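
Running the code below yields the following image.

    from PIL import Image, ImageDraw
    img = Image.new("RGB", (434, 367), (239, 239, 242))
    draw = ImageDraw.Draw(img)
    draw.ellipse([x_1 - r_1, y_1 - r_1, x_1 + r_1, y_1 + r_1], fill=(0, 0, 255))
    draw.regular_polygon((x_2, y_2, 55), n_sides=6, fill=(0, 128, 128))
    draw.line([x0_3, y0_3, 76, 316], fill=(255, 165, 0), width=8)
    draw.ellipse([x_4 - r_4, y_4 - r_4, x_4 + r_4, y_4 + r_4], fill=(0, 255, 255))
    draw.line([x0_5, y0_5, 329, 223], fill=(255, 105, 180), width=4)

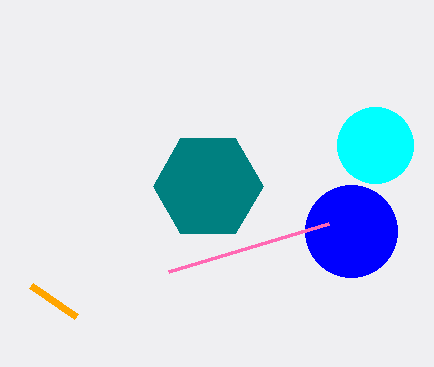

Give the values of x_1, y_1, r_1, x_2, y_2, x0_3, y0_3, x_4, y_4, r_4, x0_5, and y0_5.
x_1 = 351
y_1 = 231
r_1 = 46
x_2 = 208
y_2 = 186
x0_3 = 31
y0_3 = 285
x_4 = 375
y_4 = 145
r_4 = 38
x0_5 = 169
y0_5 = 271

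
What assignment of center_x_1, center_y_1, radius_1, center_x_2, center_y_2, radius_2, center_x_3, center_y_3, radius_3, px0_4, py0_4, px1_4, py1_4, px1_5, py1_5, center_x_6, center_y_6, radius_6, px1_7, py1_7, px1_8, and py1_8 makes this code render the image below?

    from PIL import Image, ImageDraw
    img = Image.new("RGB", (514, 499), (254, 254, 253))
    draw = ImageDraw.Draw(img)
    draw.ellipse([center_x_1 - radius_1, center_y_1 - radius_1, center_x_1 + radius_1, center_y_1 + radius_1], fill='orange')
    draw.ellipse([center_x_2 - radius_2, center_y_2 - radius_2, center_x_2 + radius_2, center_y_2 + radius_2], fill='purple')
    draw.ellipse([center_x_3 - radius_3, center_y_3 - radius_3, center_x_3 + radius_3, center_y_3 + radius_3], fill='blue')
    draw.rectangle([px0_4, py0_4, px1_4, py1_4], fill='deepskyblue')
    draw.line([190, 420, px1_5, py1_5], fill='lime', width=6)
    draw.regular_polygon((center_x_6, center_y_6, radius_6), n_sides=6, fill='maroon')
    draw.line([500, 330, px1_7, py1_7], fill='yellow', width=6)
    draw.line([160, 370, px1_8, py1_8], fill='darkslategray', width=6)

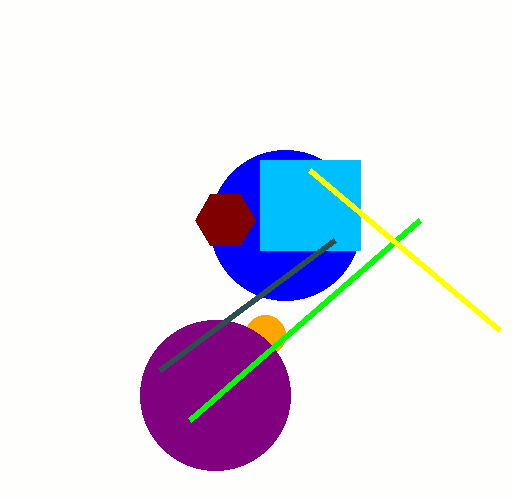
center_x_1 = 265
center_y_1 = 335
radius_1 = 20
center_x_2 = 215
center_y_2 = 395
radius_2 = 75
center_x_3 = 285
center_y_3 = 225
radius_3 = 75
px0_4 = 260
py0_4 = 160
px1_4 = 360
py1_4 = 250
px1_5 = 420
py1_5 = 220
center_x_6 = 225
center_y_6 = 220
radius_6 = 30
px1_7 = 310
py1_7 = 170
px1_8 = 335
py1_8 = 240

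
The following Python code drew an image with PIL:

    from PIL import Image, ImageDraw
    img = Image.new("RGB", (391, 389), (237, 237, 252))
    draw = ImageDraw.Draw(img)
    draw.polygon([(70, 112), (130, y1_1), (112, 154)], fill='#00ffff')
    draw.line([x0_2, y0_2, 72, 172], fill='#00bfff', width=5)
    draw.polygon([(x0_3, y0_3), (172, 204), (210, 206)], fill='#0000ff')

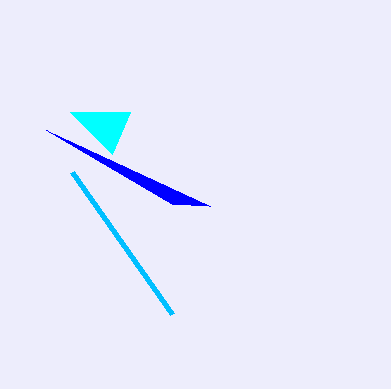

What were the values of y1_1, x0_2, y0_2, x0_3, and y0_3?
y1_1 = 112
x0_2 = 172
y0_2 = 314
x0_3 = 46
y0_3 = 130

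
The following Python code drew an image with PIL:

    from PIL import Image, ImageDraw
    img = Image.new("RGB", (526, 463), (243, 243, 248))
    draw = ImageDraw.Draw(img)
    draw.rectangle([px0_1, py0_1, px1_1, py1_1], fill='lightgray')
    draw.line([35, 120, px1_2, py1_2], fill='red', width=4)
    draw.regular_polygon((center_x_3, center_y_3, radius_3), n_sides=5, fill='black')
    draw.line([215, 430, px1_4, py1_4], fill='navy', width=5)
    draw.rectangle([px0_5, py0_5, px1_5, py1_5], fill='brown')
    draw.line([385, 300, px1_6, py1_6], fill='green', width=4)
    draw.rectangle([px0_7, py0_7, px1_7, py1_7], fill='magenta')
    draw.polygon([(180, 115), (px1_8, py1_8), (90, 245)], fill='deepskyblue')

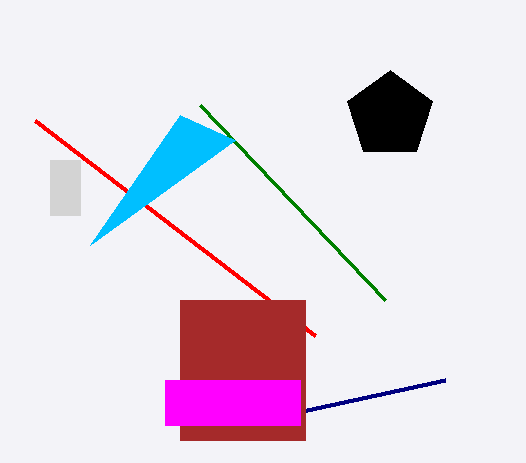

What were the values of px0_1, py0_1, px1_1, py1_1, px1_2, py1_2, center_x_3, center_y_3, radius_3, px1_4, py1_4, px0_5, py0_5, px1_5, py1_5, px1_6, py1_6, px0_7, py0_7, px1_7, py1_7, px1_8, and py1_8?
px0_1 = 50; py0_1 = 160; px1_1 = 80; py1_1 = 215; px1_2 = 315; py1_2 = 335; center_x_3 = 390; center_y_3 = 115; radius_3 = 45; px1_4 = 445; py1_4 = 380; px0_5 = 180; py0_5 = 300; px1_5 = 305; py1_5 = 440; px1_6 = 200; py1_6 = 105; px0_7 = 165; py0_7 = 380; px1_7 = 300; py1_7 = 425; px1_8 = 235; py1_8 = 140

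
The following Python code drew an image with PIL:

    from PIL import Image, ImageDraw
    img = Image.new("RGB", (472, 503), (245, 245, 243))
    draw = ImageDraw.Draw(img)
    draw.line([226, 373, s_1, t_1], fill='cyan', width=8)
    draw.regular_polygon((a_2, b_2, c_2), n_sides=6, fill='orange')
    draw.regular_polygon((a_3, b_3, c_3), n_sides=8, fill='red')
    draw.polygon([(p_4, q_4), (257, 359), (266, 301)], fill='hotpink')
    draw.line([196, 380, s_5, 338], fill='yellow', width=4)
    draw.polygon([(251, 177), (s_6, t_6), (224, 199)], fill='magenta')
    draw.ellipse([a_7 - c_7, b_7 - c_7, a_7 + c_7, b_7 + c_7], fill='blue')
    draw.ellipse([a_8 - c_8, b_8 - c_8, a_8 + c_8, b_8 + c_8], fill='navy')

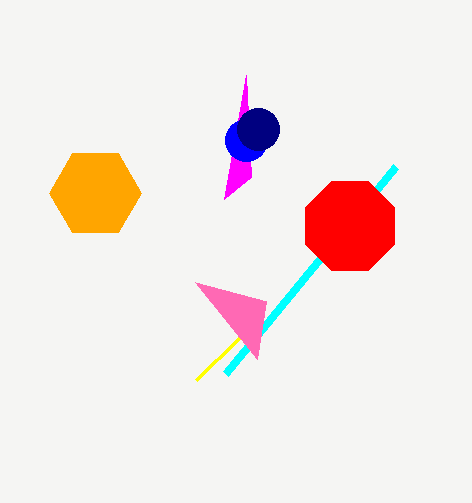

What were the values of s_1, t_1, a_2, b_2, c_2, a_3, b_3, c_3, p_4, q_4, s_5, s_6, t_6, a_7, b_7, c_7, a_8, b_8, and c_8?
s_1 = 396, t_1 = 166, a_2 = 95, b_2 = 193, c_2 = 46, a_3 = 350, b_3 = 226, c_3 = 48, p_4 = 195, q_4 = 282, s_5 = 239, s_6 = 246, t_6 = 75, a_7 = 246, b_7 = 140, c_7 = 21, a_8 = 258, b_8 = 129, c_8 = 21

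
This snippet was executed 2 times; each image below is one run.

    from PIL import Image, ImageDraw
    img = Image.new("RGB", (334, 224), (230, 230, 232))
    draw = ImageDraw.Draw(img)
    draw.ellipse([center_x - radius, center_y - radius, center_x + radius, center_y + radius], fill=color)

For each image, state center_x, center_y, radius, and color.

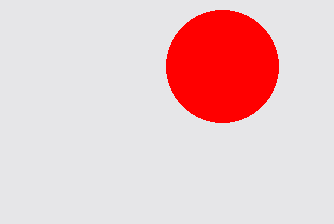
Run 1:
center_x = 222, center_y = 66, radius = 56, color = 'red'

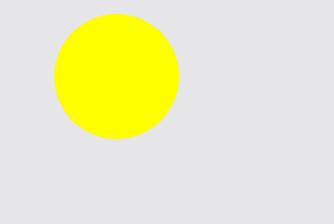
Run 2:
center_x = 116, center_y = 76, radius = 62, color = 'yellow'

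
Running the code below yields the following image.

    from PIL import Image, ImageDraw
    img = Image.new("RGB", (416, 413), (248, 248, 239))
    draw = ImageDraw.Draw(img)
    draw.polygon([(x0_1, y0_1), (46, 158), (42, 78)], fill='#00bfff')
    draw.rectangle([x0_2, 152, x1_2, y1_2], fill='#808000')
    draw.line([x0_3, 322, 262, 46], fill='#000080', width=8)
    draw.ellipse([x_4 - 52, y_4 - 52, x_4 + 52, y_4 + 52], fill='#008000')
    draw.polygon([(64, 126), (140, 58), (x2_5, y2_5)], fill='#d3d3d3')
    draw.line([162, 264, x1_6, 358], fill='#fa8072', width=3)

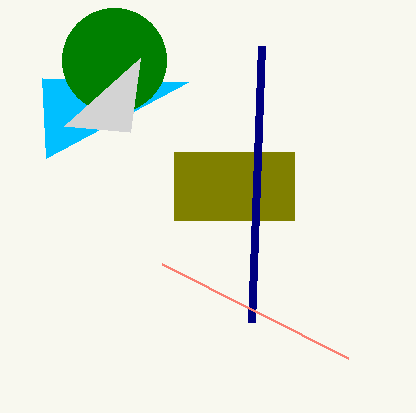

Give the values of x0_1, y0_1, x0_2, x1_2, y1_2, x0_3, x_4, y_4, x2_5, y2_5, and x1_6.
x0_1 = 188; y0_1 = 82; x0_2 = 174; x1_2 = 294; y1_2 = 220; x0_3 = 252; x_4 = 114; y_4 = 60; x2_5 = 130; y2_5 = 132; x1_6 = 348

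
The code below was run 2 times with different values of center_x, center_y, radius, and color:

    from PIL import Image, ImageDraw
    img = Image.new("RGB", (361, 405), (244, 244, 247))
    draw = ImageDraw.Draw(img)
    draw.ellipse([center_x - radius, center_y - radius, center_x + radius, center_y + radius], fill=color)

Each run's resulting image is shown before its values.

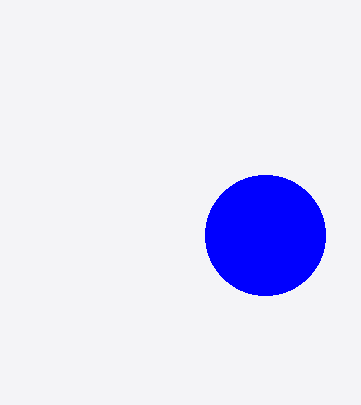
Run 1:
center_x = 265; center_y = 235; radius = 60; color = 'blue'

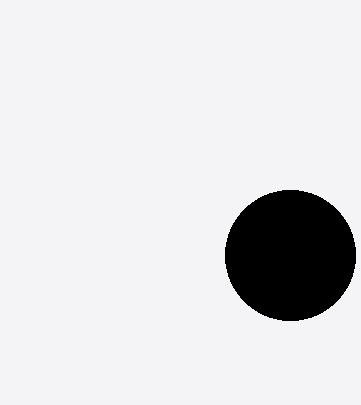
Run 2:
center_x = 290
center_y = 255
radius = 65
color = 'black'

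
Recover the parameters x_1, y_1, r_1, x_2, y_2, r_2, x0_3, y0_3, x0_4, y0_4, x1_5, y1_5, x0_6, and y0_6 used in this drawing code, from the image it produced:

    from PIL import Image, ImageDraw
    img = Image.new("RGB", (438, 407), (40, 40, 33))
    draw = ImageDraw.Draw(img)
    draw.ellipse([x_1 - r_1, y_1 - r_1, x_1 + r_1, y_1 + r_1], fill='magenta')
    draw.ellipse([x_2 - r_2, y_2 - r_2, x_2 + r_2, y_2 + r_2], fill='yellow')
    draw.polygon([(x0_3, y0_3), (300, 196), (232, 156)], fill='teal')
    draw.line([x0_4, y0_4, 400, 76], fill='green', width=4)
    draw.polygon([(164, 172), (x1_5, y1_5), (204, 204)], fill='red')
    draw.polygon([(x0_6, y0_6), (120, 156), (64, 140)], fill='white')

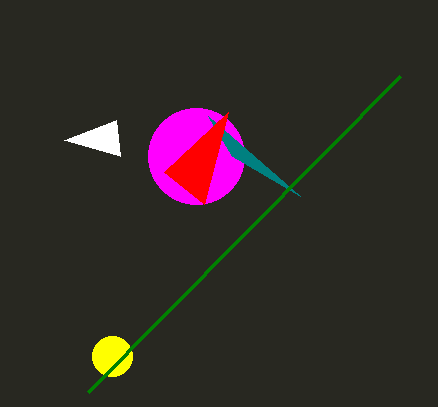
x_1 = 196
y_1 = 156
r_1 = 48
x_2 = 112
y_2 = 356
r_2 = 20
x0_3 = 208
y0_3 = 116
x0_4 = 88
y0_4 = 392
x1_5 = 228
y1_5 = 112
x0_6 = 116
y0_6 = 120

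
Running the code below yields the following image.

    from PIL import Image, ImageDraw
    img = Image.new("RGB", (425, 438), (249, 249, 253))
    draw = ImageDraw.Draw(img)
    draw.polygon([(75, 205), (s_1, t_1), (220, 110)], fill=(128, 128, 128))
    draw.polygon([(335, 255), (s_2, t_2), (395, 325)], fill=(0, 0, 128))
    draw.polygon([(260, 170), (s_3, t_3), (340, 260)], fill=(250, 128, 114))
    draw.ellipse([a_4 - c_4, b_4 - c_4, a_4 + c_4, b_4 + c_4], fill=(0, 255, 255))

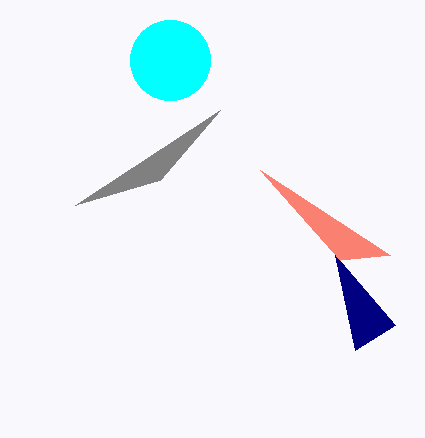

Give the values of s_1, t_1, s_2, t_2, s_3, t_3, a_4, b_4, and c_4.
s_1 = 160; t_1 = 180; s_2 = 355; t_2 = 350; s_3 = 390; t_3 = 255; a_4 = 170; b_4 = 60; c_4 = 40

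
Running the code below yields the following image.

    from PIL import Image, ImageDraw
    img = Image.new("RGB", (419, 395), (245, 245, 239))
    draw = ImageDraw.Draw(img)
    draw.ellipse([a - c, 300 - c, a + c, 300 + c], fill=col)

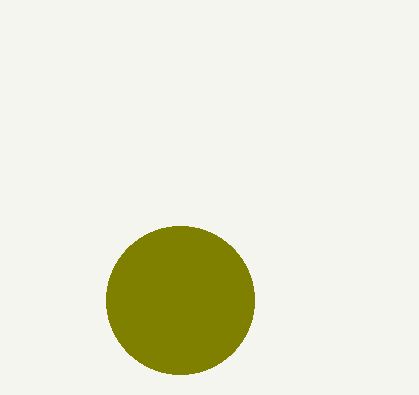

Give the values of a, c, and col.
a = 180
c = 74
col = 'olive'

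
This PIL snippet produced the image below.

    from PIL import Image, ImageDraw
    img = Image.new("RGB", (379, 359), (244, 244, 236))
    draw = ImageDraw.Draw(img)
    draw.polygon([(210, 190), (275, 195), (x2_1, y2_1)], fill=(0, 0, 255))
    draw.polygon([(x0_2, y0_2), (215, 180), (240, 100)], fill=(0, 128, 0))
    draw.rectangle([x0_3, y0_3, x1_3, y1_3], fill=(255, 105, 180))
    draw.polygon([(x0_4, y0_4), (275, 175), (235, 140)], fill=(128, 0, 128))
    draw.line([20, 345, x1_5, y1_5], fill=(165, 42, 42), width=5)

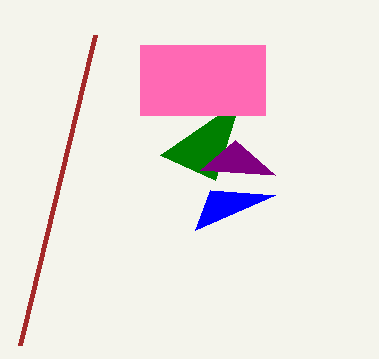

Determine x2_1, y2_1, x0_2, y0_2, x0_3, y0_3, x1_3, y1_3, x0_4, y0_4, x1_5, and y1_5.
x2_1 = 195
y2_1 = 230
x0_2 = 160
y0_2 = 155
x0_3 = 140
y0_3 = 45
x1_3 = 265
y1_3 = 115
x0_4 = 200
y0_4 = 170
x1_5 = 95
y1_5 = 35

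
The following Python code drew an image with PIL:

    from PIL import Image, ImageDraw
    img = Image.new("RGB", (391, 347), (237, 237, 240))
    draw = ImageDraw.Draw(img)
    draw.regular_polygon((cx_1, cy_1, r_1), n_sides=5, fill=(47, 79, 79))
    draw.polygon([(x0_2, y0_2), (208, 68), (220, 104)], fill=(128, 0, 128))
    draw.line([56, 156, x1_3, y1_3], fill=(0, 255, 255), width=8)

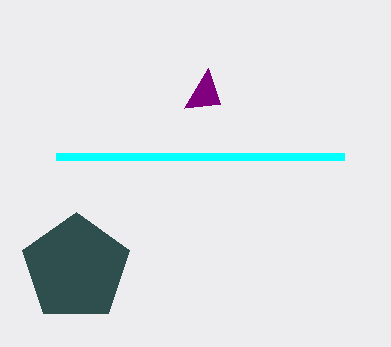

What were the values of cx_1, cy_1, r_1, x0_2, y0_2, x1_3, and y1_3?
cx_1 = 76
cy_1 = 268
r_1 = 56
x0_2 = 184
y0_2 = 108
x1_3 = 344
y1_3 = 156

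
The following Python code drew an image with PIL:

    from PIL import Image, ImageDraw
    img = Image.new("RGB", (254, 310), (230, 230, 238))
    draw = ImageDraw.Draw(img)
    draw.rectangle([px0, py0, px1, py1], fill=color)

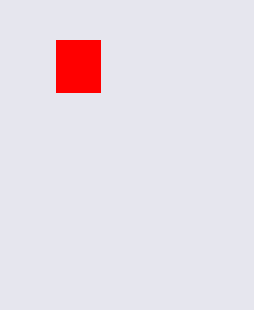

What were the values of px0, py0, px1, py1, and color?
px0 = 56; py0 = 40; px1 = 100; py1 = 92; color = 'red'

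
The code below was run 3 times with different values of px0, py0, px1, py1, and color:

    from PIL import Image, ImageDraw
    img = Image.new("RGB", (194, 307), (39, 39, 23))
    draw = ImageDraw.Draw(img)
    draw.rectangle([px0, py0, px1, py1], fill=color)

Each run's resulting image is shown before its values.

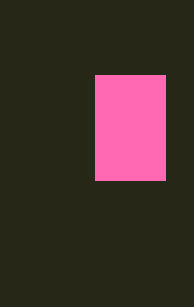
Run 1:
px0 = 95; py0 = 75; px1 = 165; py1 = 180; color = 'hotpink'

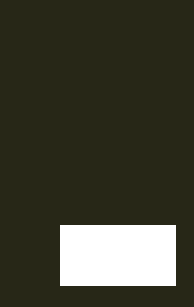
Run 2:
px0 = 60; py0 = 225; px1 = 175; py1 = 285; color = 'white'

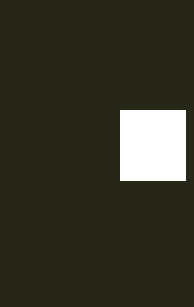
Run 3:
px0 = 120, py0 = 110, px1 = 185, py1 = 180, color = 'white'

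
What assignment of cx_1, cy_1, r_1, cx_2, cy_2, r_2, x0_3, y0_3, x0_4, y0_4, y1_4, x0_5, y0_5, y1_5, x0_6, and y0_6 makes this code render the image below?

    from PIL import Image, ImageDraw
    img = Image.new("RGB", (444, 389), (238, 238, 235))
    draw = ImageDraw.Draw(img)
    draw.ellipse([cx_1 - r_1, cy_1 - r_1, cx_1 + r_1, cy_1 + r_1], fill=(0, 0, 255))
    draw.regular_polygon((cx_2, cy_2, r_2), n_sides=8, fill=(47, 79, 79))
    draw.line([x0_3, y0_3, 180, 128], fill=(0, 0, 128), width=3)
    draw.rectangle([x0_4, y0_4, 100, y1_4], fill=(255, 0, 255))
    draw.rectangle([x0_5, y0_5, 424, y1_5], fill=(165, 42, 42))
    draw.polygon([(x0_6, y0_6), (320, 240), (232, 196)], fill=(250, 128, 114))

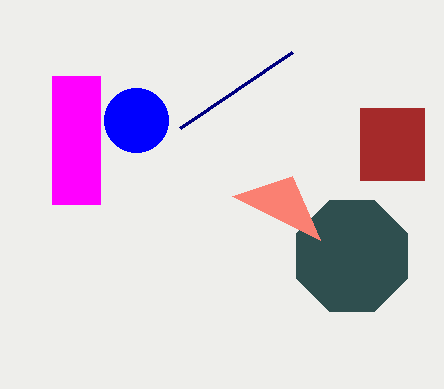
cx_1 = 136; cy_1 = 120; r_1 = 32; cx_2 = 352; cy_2 = 256; r_2 = 60; x0_3 = 292; y0_3 = 52; x0_4 = 52; y0_4 = 76; y1_4 = 204; x0_5 = 360; y0_5 = 108; y1_5 = 180; x0_6 = 292; y0_6 = 176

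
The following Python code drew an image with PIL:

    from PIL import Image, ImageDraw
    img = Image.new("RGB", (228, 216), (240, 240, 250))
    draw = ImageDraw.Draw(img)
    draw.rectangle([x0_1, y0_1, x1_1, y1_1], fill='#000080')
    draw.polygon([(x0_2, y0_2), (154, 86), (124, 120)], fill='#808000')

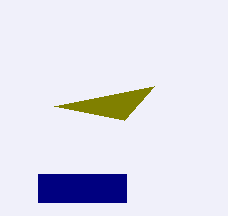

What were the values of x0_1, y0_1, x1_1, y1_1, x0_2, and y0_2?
x0_1 = 38, y0_1 = 174, x1_1 = 126, y1_1 = 202, x0_2 = 54, y0_2 = 106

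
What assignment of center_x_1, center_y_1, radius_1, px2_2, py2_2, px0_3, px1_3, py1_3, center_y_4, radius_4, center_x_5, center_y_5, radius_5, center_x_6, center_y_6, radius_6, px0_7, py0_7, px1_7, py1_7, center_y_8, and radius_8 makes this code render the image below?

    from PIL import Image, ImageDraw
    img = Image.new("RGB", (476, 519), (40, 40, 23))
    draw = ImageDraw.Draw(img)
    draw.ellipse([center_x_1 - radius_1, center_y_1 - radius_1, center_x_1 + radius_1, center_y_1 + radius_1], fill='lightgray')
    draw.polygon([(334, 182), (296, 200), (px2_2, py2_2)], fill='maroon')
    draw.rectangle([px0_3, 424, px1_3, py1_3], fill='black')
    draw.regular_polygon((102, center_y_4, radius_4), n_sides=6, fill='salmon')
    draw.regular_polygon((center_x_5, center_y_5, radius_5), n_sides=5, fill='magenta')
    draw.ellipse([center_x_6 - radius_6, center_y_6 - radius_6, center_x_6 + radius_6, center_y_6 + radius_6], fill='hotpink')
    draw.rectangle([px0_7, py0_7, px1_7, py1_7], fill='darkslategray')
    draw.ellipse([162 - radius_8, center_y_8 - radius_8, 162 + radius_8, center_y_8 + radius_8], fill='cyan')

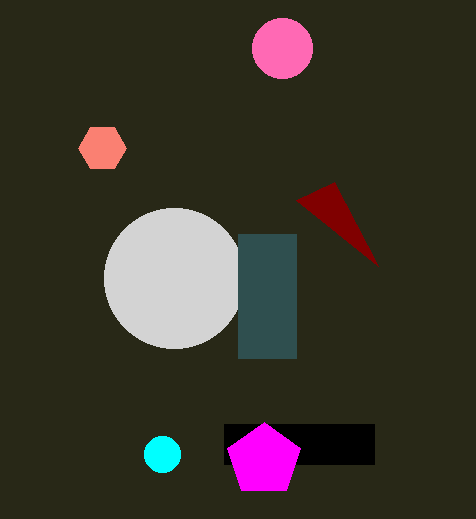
center_x_1 = 174
center_y_1 = 278
radius_1 = 70
px2_2 = 378
py2_2 = 266
px0_3 = 224
px1_3 = 374
py1_3 = 464
center_y_4 = 148
radius_4 = 24
center_x_5 = 264
center_y_5 = 460
radius_5 = 38
center_x_6 = 282
center_y_6 = 48
radius_6 = 30
px0_7 = 238
py0_7 = 234
px1_7 = 296
py1_7 = 358
center_y_8 = 454
radius_8 = 18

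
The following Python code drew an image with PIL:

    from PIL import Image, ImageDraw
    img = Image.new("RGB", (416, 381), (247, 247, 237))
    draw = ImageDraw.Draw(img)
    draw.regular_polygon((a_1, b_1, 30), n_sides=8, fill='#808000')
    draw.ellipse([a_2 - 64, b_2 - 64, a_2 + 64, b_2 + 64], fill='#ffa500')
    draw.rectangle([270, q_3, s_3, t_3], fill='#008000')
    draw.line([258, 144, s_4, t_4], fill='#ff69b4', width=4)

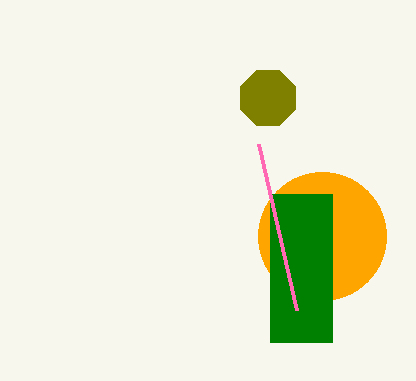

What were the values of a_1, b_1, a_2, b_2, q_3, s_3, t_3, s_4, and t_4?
a_1 = 268; b_1 = 98; a_2 = 322; b_2 = 236; q_3 = 194; s_3 = 332; t_3 = 342; s_4 = 296; t_4 = 310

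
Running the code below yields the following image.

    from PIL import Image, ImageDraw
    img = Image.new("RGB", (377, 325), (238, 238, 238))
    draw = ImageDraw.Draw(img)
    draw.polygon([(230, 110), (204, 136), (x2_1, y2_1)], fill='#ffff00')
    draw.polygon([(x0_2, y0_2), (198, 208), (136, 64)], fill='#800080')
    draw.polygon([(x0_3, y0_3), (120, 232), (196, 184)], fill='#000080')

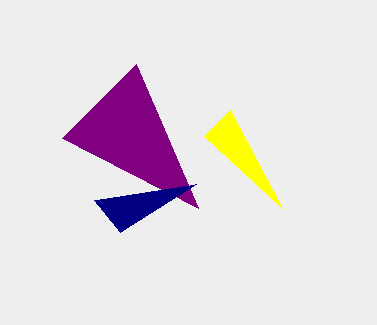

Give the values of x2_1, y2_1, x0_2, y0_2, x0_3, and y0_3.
x2_1 = 282; y2_1 = 208; x0_2 = 62; y0_2 = 138; x0_3 = 94; y0_3 = 200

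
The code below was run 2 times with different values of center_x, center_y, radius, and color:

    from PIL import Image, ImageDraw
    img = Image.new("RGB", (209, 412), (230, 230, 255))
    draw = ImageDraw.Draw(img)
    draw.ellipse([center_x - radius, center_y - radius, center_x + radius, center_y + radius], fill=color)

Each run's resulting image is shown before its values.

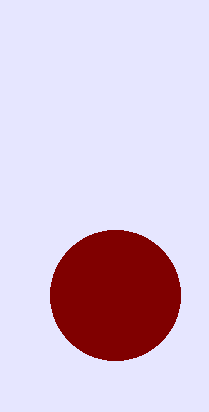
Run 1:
center_x = 115
center_y = 295
radius = 65
color = 'maroon'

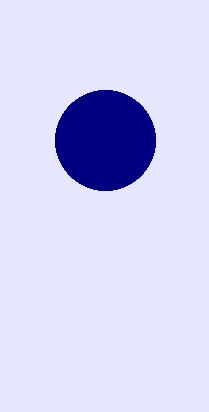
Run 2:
center_x = 105, center_y = 140, radius = 50, color = 'navy'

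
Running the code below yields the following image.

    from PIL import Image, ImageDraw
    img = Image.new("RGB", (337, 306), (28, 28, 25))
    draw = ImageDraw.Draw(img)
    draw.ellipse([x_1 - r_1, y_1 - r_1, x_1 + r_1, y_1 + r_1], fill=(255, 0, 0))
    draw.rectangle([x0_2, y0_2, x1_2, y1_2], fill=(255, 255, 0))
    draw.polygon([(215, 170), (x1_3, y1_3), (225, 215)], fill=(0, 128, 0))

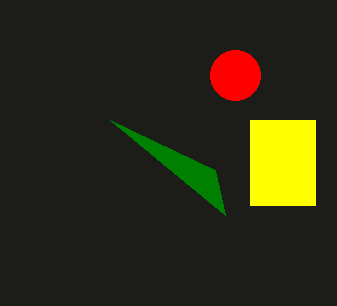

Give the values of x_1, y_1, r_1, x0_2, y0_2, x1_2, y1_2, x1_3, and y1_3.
x_1 = 235
y_1 = 75
r_1 = 25
x0_2 = 250
y0_2 = 120
x1_2 = 315
y1_2 = 205
x1_3 = 110
y1_3 = 120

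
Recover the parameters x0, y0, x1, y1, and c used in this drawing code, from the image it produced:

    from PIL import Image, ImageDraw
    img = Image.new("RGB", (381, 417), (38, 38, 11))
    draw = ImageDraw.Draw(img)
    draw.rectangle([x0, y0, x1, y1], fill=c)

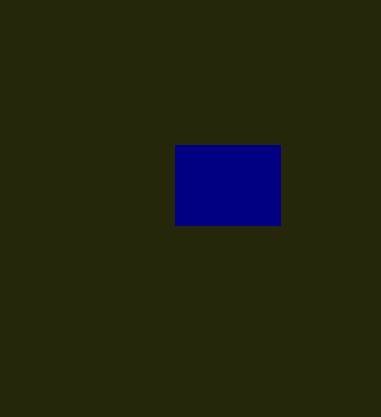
x0 = 175
y0 = 145
x1 = 280
y1 = 225
c = 'navy'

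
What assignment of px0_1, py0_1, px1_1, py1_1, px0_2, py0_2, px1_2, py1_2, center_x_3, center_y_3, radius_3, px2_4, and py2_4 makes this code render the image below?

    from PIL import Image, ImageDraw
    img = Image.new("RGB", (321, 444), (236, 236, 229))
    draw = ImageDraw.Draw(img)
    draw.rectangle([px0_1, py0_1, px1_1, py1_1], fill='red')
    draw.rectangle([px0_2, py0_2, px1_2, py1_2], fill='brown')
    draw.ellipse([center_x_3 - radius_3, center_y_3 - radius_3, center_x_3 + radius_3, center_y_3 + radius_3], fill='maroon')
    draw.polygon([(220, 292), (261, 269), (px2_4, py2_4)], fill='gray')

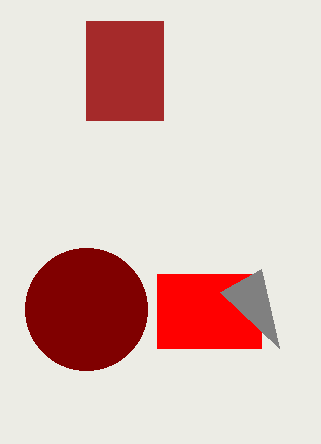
px0_1 = 157; py0_1 = 274; px1_1 = 261; py1_1 = 348; px0_2 = 86; py0_2 = 21; px1_2 = 163; py1_2 = 120; center_x_3 = 86; center_y_3 = 309; radius_3 = 61; px2_4 = 279; py2_4 = 348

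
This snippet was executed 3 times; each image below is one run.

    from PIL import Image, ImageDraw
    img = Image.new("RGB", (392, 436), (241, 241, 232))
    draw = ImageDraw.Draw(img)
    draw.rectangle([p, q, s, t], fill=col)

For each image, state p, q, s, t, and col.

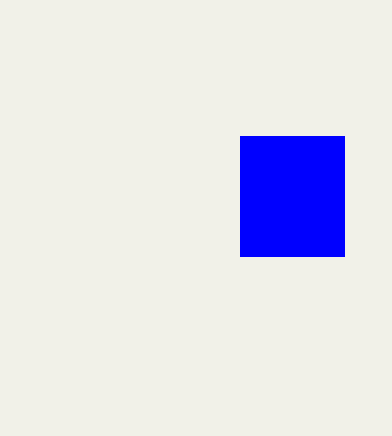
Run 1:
p = 240; q = 136; s = 344; t = 256; col = 'blue'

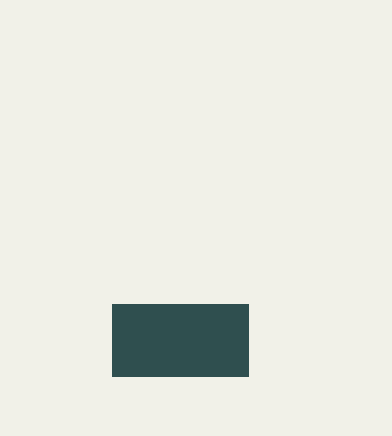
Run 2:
p = 112; q = 304; s = 248; t = 376; col = 'darkslategray'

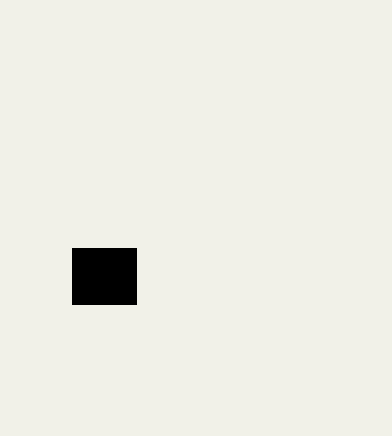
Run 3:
p = 72
q = 248
s = 136
t = 304
col = 'black'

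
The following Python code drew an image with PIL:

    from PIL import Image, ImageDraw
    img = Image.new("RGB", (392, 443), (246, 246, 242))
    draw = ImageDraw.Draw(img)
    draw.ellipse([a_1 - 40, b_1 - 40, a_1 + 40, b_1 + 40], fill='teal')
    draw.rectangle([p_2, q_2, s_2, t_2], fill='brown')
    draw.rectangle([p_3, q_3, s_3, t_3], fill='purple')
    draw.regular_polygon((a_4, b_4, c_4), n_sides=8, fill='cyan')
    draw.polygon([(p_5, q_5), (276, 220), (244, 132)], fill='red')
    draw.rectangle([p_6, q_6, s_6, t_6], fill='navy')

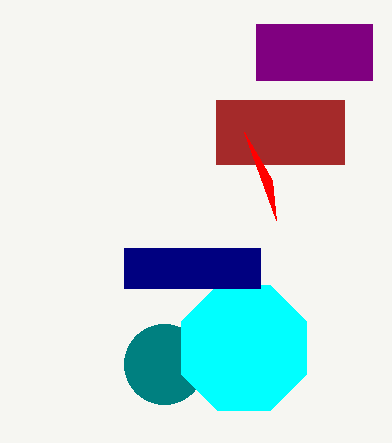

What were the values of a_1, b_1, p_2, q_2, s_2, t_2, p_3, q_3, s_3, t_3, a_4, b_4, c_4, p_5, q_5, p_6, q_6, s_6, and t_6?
a_1 = 164; b_1 = 364; p_2 = 216; q_2 = 100; s_2 = 344; t_2 = 164; p_3 = 256; q_3 = 24; s_3 = 372; t_3 = 80; a_4 = 244; b_4 = 348; c_4 = 68; p_5 = 272; q_5 = 180; p_6 = 124; q_6 = 248; s_6 = 260; t_6 = 288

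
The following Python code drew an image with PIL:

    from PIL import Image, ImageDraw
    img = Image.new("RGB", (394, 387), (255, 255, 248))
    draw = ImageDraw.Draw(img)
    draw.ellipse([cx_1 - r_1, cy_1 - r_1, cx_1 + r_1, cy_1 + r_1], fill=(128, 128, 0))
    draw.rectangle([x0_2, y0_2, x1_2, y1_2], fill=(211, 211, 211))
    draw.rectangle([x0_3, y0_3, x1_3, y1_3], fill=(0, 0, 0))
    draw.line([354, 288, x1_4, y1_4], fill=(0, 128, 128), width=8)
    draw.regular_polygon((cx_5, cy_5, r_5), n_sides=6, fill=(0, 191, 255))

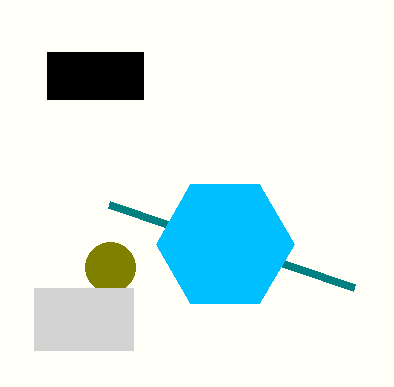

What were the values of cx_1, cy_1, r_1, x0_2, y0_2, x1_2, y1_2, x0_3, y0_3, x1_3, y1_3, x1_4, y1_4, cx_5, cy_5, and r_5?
cx_1 = 110; cy_1 = 267; r_1 = 25; x0_2 = 34; y0_2 = 288; x1_2 = 133; y1_2 = 350; x0_3 = 47; y0_3 = 52; x1_3 = 143; y1_3 = 99; x1_4 = 109; y1_4 = 205; cx_5 = 225; cy_5 = 244; r_5 = 69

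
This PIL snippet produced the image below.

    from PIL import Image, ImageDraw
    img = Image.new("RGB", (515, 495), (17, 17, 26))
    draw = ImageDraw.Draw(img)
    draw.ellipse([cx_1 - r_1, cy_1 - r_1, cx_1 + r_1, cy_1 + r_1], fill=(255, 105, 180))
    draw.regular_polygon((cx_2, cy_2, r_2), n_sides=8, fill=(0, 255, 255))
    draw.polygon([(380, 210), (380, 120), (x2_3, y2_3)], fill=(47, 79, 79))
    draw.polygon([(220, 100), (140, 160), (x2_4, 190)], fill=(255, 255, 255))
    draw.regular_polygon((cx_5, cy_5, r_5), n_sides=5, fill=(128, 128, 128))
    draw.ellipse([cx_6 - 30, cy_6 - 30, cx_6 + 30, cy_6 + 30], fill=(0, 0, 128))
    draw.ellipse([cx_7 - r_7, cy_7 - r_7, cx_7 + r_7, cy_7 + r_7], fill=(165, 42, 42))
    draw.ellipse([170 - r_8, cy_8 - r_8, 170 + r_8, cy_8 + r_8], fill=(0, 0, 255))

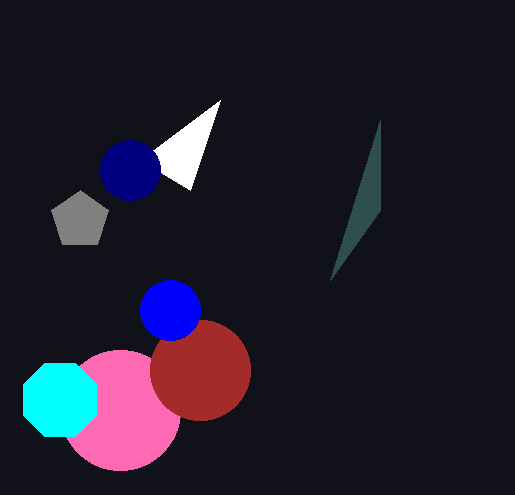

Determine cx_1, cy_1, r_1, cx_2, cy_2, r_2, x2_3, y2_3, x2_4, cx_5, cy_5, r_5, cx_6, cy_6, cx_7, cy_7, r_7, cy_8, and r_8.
cx_1 = 120
cy_1 = 410
r_1 = 60
cx_2 = 60
cy_2 = 400
r_2 = 40
x2_3 = 330
y2_3 = 280
x2_4 = 190
cx_5 = 80
cy_5 = 220
r_5 = 30
cx_6 = 130
cy_6 = 170
cx_7 = 200
cy_7 = 370
r_7 = 50
cy_8 = 310
r_8 = 30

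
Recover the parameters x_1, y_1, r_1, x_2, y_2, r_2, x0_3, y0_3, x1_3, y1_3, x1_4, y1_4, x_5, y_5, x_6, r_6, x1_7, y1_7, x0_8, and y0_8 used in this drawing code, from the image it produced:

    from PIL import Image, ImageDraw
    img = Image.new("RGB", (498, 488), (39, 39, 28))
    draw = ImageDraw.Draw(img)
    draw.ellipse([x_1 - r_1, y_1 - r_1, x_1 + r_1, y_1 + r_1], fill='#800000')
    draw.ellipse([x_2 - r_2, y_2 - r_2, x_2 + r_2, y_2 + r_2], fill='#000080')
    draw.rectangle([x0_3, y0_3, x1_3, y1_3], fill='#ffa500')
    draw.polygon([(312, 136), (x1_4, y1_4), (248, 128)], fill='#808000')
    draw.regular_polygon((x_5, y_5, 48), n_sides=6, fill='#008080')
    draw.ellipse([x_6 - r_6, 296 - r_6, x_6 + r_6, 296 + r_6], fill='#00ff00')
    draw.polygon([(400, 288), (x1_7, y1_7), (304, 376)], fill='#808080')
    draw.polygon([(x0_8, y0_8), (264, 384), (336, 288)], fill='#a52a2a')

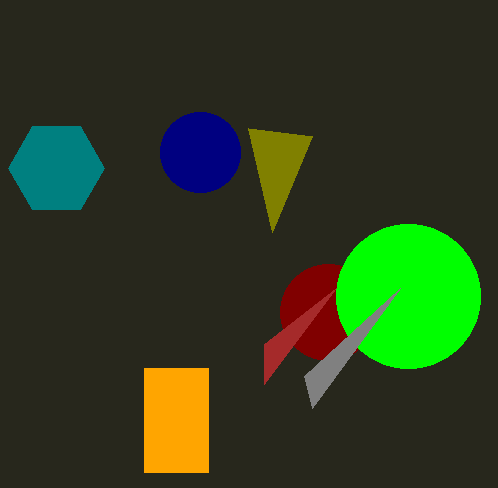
x_1 = 328, y_1 = 312, r_1 = 48, x_2 = 200, y_2 = 152, r_2 = 40, x0_3 = 144, y0_3 = 368, x1_3 = 208, y1_3 = 472, x1_4 = 272, y1_4 = 232, x_5 = 56, y_5 = 168, x_6 = 408, r_6 = 72, x1_7 = 312, y1_7 = 408, x0_8 = 264, y0_8 = 344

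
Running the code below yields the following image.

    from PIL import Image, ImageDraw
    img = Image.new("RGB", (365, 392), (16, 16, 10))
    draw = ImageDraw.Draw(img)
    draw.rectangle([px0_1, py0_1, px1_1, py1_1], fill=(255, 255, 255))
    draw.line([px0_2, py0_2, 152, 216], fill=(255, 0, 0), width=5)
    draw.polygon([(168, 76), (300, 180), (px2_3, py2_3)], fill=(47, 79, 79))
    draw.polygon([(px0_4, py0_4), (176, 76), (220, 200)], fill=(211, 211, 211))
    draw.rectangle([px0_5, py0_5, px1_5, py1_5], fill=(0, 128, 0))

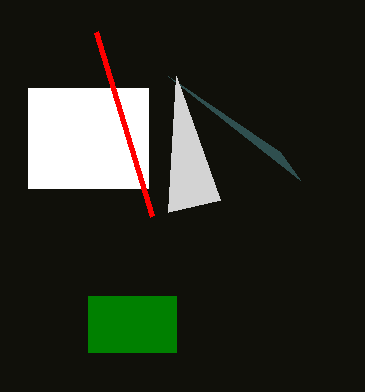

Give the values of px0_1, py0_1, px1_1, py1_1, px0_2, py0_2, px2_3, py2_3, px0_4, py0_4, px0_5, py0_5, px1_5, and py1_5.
px0_1 = 28; py0_1 = 88; px1_1 = 148; py1_1 = 188; px0_2 = 96; py0_2 = 32; px2_3 = 280; py2_3 = 152; px0_4 = 168; py0_4 = 212; px0_5 = 88; py0_5 = 296; px1_5 = 176; py1_5 = 352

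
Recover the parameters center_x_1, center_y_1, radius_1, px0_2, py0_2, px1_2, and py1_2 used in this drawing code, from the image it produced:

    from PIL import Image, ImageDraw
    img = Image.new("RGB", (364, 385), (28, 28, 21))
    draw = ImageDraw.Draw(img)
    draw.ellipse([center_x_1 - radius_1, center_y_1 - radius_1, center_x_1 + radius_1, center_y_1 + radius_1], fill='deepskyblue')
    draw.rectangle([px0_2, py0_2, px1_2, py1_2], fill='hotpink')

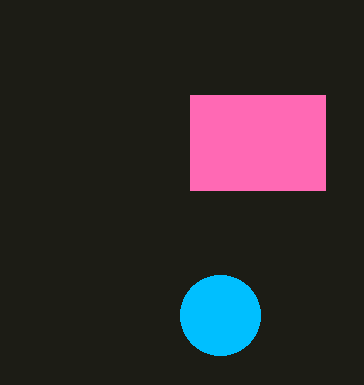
center_x_1 = 220, center_y_1 = 315, radius_1 = 40, px0_2 = 190, py0_2 = 95, px1_2 = 325, py1_2 = 190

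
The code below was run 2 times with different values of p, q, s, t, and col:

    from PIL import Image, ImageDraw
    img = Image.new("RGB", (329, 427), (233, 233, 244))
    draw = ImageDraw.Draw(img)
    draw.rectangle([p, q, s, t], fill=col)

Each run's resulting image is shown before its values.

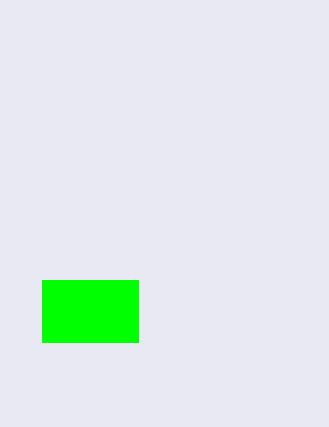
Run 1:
p = 42; q = 280; s = 138; t = 342; col = 'lime'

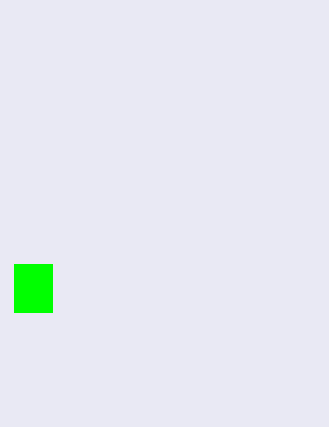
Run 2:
p = 14; q = 264; s = 52; t = 312; col = 'lime'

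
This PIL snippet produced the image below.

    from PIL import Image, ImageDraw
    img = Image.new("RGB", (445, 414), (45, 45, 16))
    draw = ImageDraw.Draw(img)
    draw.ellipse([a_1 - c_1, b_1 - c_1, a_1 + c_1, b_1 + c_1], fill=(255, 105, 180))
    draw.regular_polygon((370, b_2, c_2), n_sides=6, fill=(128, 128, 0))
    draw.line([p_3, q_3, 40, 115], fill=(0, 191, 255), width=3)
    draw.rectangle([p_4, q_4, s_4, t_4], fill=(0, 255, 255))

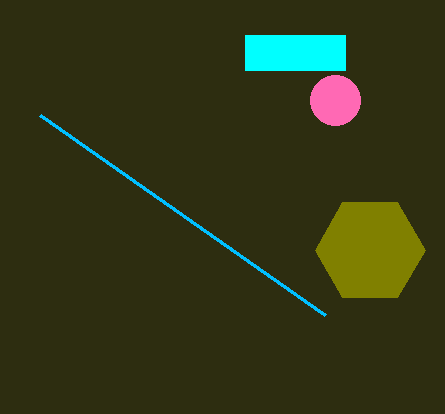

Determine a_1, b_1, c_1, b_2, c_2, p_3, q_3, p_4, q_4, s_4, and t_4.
a_1 = 335, b_1 = 100, c_1 = 25, b_2 = 250, c_2 = 55, p_3 = 325, q_3 = 315, p_4 = 245, q_4 = 35, s_4 = 345, t_4 = 70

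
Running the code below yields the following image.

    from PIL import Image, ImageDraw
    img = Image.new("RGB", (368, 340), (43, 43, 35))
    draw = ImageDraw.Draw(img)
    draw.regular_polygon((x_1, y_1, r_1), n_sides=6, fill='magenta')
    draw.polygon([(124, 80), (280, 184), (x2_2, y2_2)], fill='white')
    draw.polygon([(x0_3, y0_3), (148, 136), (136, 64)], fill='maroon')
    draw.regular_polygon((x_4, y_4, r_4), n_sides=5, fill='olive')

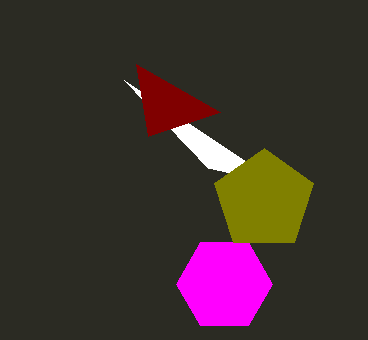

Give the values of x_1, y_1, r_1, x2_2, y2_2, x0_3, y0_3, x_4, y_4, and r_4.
x_1 = 224; y_1 = 284; r_1 = 48; x2_2 = 208; y2_2 = 168; x0_3 = 220; y0_3 = 112; x_4 = 264; y_4 = 200; r_4 = 52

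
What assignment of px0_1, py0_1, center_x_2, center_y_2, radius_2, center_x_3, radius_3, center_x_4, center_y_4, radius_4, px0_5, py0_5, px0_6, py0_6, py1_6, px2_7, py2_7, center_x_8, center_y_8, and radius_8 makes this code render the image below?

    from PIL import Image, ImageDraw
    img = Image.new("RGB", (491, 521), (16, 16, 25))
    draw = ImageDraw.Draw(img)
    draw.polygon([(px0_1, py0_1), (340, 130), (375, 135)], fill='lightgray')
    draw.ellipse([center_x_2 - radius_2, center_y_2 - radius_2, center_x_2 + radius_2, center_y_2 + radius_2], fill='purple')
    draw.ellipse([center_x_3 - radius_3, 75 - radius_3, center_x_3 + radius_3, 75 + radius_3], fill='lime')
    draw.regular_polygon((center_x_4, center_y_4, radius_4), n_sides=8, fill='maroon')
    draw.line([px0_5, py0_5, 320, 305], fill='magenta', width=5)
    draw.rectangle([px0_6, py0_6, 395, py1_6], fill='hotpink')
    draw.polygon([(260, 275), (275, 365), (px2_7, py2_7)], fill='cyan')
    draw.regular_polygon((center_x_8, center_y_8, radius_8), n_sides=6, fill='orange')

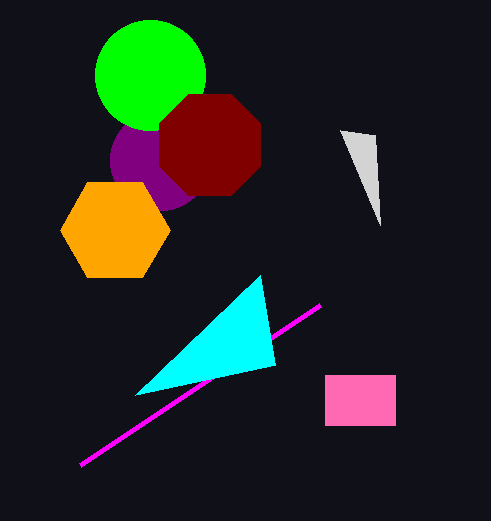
px0_1 = 380, py0_1 = 225, center_x_2 = 160, center_y_2 = 160, radius_2 = 50, center_x_3 = 150, radius_3 = 55, center_x_4 = 210, center_y_4 = 145, radius_4 = 55, px0_5 = 80, py0_5 = 465, px0_6 = 325, py0_6 = 375, py1_6 = 425, px2_7 = 135, py2_7 = 395, center_x_8 = 115, center_y_8 = 230, radius_8 = 55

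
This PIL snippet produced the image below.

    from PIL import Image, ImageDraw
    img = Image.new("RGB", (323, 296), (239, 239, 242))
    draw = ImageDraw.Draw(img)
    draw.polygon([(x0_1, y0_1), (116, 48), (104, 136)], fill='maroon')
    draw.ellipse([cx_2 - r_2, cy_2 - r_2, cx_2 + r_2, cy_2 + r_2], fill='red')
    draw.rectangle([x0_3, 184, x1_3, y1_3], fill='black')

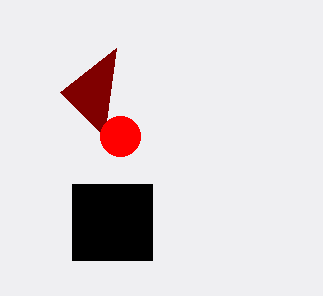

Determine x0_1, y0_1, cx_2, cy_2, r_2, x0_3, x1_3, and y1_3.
x0_1 = 60
y0_1 = 92
cx_2 = 120
cy_2 = 136
r_2 = 20
x0_3 = 72
x1_3 = 152
y1_3 = 260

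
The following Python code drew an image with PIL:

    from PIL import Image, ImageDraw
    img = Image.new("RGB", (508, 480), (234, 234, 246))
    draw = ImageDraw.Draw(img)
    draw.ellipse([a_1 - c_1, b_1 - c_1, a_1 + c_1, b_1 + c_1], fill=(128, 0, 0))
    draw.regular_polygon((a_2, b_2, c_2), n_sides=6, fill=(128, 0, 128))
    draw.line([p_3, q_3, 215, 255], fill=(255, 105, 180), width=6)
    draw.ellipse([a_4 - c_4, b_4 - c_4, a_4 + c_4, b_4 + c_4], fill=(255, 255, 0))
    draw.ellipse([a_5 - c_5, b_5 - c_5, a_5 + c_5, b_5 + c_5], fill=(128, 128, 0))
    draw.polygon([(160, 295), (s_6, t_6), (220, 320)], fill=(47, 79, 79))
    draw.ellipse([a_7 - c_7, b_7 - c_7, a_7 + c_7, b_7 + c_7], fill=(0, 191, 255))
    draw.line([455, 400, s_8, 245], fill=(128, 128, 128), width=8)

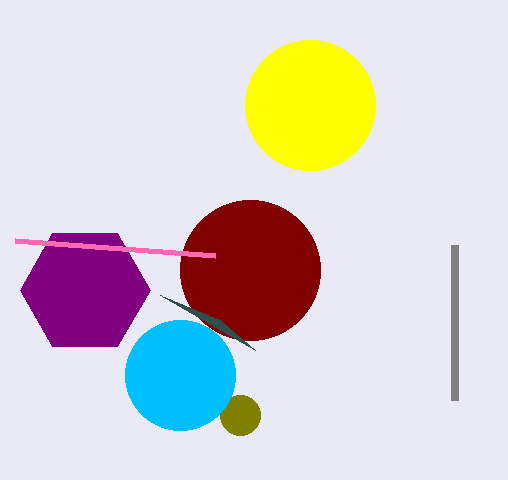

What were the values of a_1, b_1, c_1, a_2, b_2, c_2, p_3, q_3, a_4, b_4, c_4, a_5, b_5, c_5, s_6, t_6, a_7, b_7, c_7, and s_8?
a_1 = 250; b_1 = 270; c_1 = 70; a_2 = 85; b_2 = 290; c_2 = 65; p_3 = 15; q_3 = 240; a_4 = 310; b_4 = 105; c_4 = 65; a_5 = 240; b_5 = 415; c_5 = 20; s_6 = 255; t_6 = 350; a_7 = 180; b_7 = 375; c_7 = 55; s_8 = 455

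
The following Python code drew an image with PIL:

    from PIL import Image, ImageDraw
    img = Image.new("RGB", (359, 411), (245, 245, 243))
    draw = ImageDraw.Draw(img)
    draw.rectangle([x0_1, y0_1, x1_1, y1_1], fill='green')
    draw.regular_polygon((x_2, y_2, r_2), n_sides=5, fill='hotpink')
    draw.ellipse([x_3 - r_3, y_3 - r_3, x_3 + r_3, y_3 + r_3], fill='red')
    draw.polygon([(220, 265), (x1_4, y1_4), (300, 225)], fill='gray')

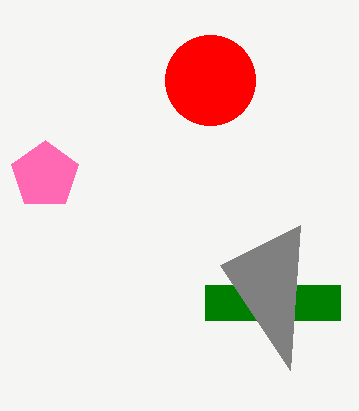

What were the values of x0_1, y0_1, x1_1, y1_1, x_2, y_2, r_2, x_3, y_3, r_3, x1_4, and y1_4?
x0_1 = 205; y0_1 = 285; x1_1 = 340; y1_1 = 320; x_2 = 45; y_2 = 175; r_2 = 35; x_3 = 210; y_3 = 80; r_3 = 45; x1_4 = 290; y1_4 = 370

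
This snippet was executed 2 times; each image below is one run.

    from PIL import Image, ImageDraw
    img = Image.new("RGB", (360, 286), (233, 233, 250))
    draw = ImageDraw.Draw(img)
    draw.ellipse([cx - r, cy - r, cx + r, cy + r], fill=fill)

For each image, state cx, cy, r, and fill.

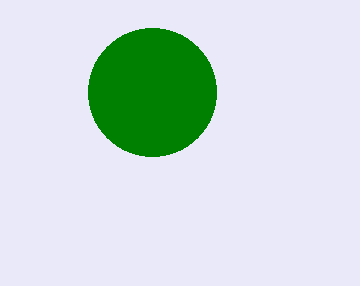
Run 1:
cx = 152, cy = 92, r = 64, fill = 'green'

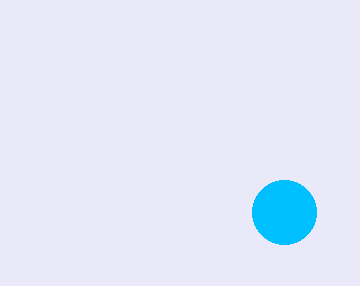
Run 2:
cx = 284; cy = 212; r = 32; fill = 'deepskyblue'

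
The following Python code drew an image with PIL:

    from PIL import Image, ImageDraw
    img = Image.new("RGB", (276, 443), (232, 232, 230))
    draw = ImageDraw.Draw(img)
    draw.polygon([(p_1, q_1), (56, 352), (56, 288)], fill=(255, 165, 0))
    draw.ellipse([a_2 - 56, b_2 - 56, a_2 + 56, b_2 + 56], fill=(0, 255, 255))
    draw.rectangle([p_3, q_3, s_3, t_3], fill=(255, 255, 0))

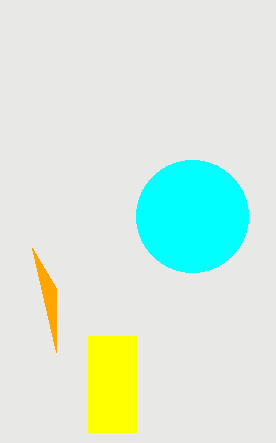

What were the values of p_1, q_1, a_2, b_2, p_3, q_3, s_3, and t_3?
p_1 = 32
q_1 = 248
a_2 = 192
b_2 = 216
p_3 = 88
q_3 = 336
s_3 = 136
t_3 = 432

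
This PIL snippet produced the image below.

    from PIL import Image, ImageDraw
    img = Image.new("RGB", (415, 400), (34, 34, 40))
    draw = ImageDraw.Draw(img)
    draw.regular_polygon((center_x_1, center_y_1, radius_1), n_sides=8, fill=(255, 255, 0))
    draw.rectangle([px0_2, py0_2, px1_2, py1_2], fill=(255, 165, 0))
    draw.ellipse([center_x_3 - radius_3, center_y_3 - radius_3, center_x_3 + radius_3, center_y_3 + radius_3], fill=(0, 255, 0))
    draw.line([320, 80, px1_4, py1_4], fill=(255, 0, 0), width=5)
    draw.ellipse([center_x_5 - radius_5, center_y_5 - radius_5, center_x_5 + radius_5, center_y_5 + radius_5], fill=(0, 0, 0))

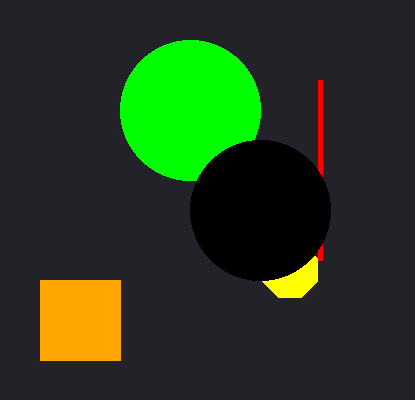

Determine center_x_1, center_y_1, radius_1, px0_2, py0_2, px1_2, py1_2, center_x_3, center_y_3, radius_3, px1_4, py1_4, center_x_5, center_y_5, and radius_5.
center_x_1 = 290, center_y_1 = 270, radius_1 = 30, px0_2 = 40, py0_2 = 280, px1_2 = 120, py1_2 = 360, center_x_3 = 190, center_y_3 = 110, radius_3 = 70, px1_4 = 320, py1_4 = 260, center_x_5 = 260, center_y_5 = 210, radius_5 = 70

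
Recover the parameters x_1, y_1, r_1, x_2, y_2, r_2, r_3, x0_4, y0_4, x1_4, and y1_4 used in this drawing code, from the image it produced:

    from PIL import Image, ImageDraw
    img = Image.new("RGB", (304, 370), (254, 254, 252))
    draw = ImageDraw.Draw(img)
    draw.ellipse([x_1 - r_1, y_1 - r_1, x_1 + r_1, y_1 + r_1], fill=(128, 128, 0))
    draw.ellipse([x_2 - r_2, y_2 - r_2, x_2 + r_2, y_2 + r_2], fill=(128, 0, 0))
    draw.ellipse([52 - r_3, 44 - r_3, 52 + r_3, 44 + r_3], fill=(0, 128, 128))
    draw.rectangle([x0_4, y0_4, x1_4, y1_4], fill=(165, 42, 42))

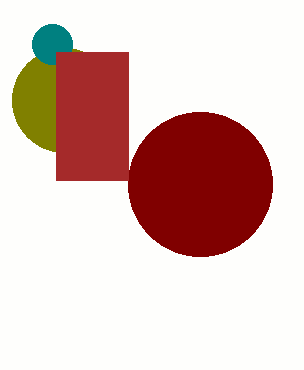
x_1 = 64; y_1 = 100; r_1 = 52; x_2 = 200; y_2 = 184; r_2 = 72; r_3 = 20; x0_4 = 56; y0_4 = 52; x1_4 = 128; y1_4 = 180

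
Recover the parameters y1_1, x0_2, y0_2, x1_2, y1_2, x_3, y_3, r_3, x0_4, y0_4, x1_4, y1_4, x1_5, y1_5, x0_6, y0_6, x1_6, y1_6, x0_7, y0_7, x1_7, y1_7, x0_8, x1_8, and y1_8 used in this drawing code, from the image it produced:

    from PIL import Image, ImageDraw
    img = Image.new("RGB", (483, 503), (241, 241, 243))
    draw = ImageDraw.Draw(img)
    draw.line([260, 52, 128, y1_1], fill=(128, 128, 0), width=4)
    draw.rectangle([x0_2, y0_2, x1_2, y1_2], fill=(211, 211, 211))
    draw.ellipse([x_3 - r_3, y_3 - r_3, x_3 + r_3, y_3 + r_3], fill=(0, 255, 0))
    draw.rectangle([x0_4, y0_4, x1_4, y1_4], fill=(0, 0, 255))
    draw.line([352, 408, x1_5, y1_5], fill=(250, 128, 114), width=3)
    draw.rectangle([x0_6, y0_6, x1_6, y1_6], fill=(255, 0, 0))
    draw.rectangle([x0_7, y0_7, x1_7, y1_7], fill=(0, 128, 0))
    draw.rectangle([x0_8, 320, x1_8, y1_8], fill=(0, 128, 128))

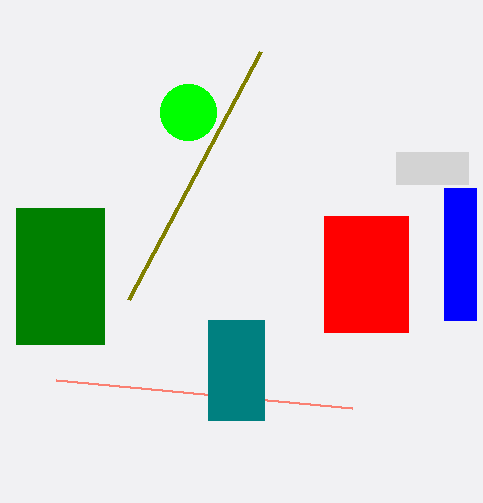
y1_1 = 300; x0_2 = 396; y0_2 = 152; x1_2 = 468; y1_2 = 184; x_3 = 188; y_3 = 112; r_3 = 28; x0_4 = 444; y0_4 = 188; x1_4 = 476; y1_4 = 320; x1_5 = 56; y1_5 = 380; x0_6 = 324; y0_6 = 216; x1_6 = 408; y1_6 = 332; x0_7 = 16; y0_7 = 208; x1_7 = 104; y1_7 = 344; x0_8 = 208; x1_8 = 264; y1_8 = 420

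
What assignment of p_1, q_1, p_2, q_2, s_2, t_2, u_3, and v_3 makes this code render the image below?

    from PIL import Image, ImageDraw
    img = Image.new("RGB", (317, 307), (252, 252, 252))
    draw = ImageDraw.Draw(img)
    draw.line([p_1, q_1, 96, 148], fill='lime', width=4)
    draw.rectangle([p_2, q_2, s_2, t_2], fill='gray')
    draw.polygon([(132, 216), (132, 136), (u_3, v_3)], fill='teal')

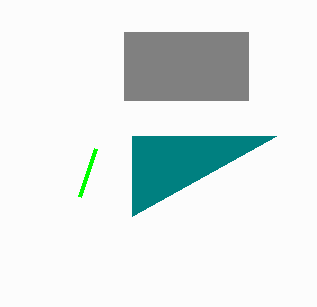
p_1 = 80; q_1 = 196; p_2 = 124; q_2 = 32; s_2 = 248; t_2 = 100; u_3 = 276; v_3 = 136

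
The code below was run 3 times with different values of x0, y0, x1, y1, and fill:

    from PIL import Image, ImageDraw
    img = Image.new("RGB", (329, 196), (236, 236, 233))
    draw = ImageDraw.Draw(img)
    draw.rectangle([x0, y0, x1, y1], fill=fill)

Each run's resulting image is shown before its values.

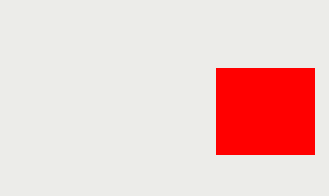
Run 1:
x0 = 216; y0 = 68; x1 = 314; y1 = 154; fill = 'red'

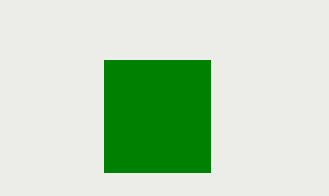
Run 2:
x0 = 104
y0 = 60
x1 = 210
y1 = 172
fill = 'green'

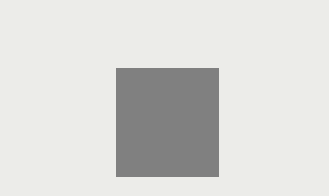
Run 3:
x0 = 116; y0 = 68; x1 = 218; y1 = 176; fill = 'gray'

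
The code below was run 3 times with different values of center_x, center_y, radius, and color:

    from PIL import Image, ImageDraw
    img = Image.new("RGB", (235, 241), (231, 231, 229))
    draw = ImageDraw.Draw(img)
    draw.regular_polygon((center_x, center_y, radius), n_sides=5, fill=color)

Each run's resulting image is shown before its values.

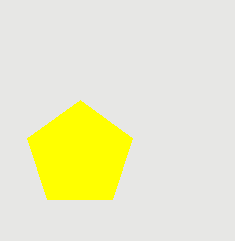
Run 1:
center_x = 80; center_y = 155; radius = 55; color = 'yellow'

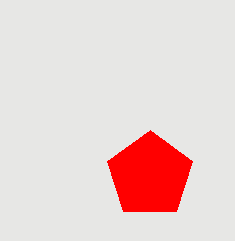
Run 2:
center_x = 150; center_y = 175; radius = 45; color = 'red'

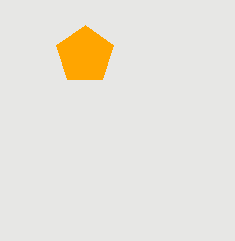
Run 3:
center_x = 85; center_y = 55; radius = 30; color = 'orange'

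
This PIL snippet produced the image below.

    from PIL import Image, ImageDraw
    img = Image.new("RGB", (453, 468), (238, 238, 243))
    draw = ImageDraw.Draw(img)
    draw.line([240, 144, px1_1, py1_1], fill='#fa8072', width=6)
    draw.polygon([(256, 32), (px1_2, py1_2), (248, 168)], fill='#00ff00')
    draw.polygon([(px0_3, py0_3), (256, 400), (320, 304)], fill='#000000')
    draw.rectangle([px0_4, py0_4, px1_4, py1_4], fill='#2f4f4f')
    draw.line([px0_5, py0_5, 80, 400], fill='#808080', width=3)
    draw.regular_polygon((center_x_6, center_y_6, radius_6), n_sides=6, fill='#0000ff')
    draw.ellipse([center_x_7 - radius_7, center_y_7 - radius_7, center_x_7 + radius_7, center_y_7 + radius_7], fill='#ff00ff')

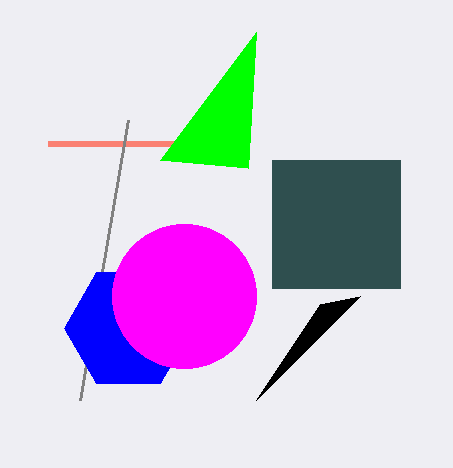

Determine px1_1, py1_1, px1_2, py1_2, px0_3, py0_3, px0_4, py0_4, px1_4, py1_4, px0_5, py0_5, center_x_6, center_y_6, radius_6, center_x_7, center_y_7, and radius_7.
px1_1 = 48; py1_1 = 144; px1_2 = 160; py1_2 = 160; px0_3 = 360; py0_3 = 296; px0_4 = 272; py0_4 = 160; px1_4 = 400; py1_4 = 288; px0_5 = 128; py0_5 = 120; center_x_6 = 128; center_y_6 = 328; radius_6 = 64; center_x_7 = 184; center_y_7 = 296; radius_7 = 72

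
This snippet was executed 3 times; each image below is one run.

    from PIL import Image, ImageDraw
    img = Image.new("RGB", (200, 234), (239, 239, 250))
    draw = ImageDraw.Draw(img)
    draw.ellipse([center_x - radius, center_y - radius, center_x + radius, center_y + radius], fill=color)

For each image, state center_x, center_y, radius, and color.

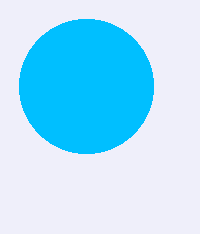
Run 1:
center_x = 86; center_y = 86; radius = 67; color = 'deepskyblue'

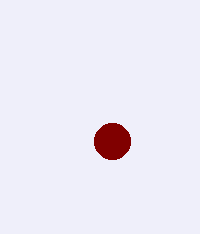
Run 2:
center_x = 112
center_y = 141
radius = 18
color = 'maroon'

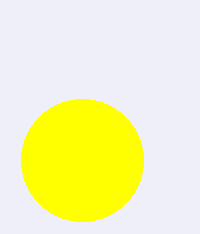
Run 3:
center_x = 82; center_y = 160; radius = 61; color = 'yellow'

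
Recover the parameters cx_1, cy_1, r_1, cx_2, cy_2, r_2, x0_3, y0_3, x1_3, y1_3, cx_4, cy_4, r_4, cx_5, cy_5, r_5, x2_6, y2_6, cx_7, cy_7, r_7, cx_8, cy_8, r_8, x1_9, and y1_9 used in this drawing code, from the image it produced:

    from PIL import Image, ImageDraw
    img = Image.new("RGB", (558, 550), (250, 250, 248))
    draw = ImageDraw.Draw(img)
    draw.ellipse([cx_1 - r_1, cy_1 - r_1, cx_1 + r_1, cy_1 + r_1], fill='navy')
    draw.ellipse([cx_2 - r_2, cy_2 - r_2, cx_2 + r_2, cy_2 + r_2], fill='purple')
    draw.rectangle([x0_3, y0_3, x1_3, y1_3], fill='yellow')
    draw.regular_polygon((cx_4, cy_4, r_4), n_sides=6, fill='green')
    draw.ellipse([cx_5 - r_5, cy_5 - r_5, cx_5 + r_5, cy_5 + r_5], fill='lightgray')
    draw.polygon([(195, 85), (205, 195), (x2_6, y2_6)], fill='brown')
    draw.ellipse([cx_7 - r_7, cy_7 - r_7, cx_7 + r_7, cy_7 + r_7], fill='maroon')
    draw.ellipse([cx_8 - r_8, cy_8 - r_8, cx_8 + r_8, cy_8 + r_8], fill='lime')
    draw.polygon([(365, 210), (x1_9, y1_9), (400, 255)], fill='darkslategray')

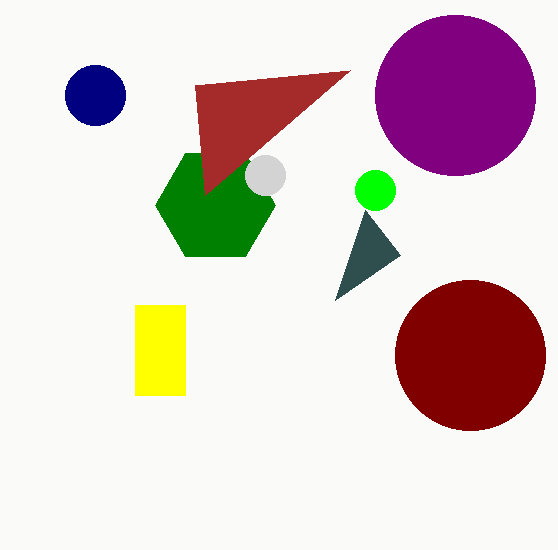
cx_1 = 95, cy_1 = 95, r_1 = 30, cx_2 = 455, cy_2 = 95, r_2 = 80, x0_3 = 135, y0_3 = 305, x1_3 = 185, y1_3 = 395, cx_4 = 215, cy_4 = 205, r_4 = 60, cx_5 = 265, cy_5 = 175, r_5 = 20, x2_6 = 350, y2_6 = 70, cx_7 = 470, cy_7 = 355, r_7 = 75, cx_8 = 375, cy_8 = 190, r_8 = 20, x1_9 = 335, y1_9 = 300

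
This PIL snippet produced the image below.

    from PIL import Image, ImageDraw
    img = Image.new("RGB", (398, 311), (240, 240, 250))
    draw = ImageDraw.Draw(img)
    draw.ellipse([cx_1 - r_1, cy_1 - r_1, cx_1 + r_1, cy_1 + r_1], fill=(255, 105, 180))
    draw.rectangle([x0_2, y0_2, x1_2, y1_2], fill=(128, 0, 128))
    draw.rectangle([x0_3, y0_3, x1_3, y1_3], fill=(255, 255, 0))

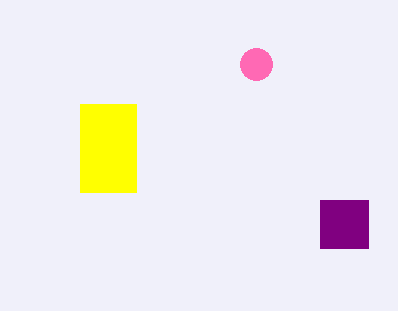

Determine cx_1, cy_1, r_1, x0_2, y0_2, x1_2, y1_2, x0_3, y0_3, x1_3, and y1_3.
cx_1 = 256, cy_1 = 64, r_1 = 16, x0_2 = 320, y0_2 = 200, x1_2 = 368, y1_2 = 248, x0_3 = 80, y0_3 = 104, x1_3 = 136, y1_3 = 192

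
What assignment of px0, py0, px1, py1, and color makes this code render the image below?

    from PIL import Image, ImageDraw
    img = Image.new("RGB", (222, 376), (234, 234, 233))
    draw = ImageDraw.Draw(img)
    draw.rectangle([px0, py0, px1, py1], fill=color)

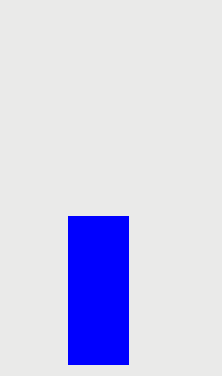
px0 = 68; py0 = 216; px1 = 128; py1 = 364; color = 'blue'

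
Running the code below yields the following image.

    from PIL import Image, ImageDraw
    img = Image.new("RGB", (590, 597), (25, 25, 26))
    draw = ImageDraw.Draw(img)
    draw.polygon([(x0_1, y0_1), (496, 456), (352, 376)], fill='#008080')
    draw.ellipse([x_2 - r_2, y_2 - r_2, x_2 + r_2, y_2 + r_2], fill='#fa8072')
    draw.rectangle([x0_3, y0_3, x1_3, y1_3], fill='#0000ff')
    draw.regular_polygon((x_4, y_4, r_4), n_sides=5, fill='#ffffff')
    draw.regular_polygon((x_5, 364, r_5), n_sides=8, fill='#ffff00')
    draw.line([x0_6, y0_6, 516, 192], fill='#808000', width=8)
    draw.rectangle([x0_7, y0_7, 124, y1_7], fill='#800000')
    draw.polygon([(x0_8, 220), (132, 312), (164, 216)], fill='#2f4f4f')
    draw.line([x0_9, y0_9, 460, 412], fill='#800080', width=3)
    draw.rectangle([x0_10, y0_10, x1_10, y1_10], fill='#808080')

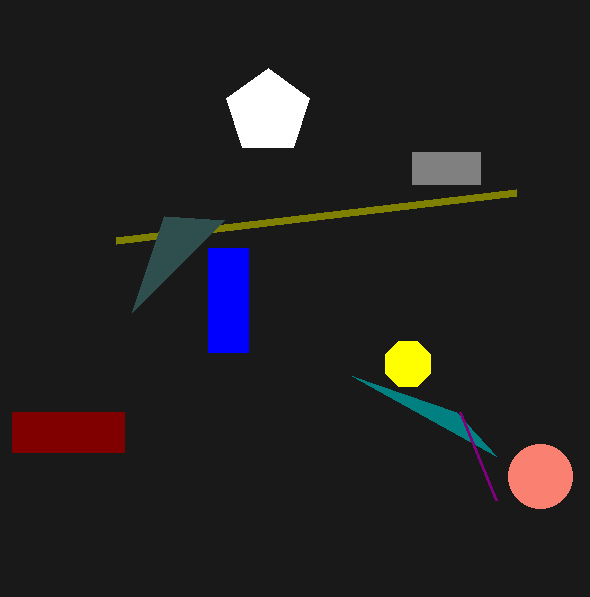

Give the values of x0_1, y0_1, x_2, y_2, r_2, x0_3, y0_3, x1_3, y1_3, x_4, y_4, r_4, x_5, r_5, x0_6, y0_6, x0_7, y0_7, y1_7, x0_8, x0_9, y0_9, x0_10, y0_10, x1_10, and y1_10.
x0_1 = 456; y0_1 = 412; x_2 = 540; y_2 = 476; r_2 = 32; x0_3 = 208; y0_3 = 248; x1_3 = 248; y1_3 = 352; x_4 = 268; y_4 = 112; r_4 = 44; x_5 = 408; r_5 = 24; x0_6 = 116; y0_6 = 240; x0_7 = 12; y0_7 = 412; y1_7 = 452; x0_8 = 224; x0_9 = 496; y0_9 = 500; x0_10 = 412; y0_10 = 152; x1_10 = 480; y1_10 = 184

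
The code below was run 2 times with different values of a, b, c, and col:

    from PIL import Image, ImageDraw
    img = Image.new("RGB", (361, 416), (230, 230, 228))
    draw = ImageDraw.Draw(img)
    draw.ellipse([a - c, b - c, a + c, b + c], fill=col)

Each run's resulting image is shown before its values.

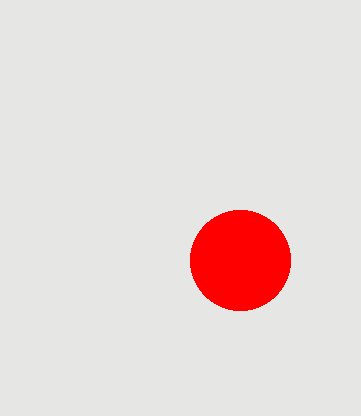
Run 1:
a = 240; b = 260; c = 50; col = 'red'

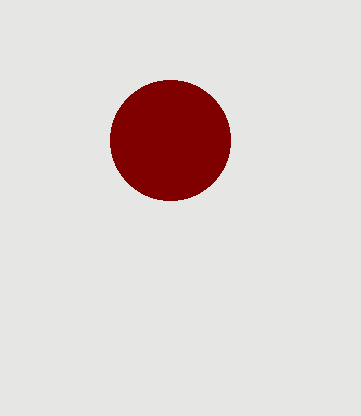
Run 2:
a = 170, b = 140, c = 60, col = 'maroon'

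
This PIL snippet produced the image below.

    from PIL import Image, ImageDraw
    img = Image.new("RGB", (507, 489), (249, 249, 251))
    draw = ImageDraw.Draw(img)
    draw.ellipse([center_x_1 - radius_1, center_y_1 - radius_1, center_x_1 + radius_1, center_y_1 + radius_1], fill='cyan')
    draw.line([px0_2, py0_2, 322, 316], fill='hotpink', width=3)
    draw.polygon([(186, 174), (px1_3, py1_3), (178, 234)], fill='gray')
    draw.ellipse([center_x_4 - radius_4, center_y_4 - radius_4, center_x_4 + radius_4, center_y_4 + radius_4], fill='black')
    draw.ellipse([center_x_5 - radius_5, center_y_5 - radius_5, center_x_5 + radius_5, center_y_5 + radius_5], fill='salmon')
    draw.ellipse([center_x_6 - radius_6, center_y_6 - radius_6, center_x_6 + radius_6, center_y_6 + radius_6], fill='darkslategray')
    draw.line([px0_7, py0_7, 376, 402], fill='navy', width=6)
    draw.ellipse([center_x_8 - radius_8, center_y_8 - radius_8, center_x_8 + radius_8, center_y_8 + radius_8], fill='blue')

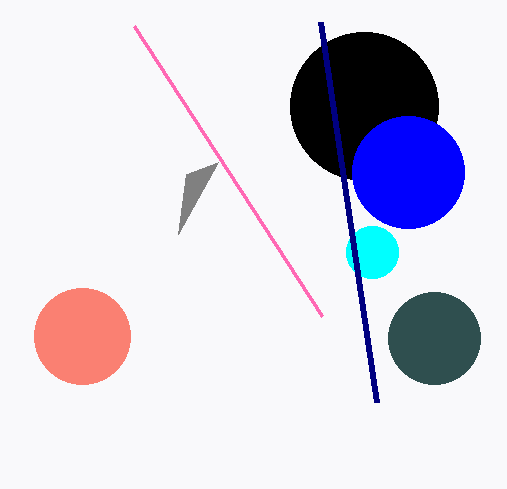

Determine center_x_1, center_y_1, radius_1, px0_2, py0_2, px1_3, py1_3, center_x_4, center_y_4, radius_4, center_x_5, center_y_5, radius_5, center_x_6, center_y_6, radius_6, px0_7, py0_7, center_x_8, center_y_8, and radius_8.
center_x_1 = 372; center_y_1 = 252; radius_1 = 26; px0_2 = 134; py0_2 = 26; px1_3 = 218; py1_3 = 162; center_x_4 = 364; center_y_4 = 106; radius_4 = 74; center_x_5 = 82; center_y_5 = 336; radius_5 = 48; center_x_6 = 434; center_y_6 = 338; radius_6 = 46; px0_7 = 320; py0_7 = 22; center_x_8 = 408; center_y_8 = 172; radius_8 = 56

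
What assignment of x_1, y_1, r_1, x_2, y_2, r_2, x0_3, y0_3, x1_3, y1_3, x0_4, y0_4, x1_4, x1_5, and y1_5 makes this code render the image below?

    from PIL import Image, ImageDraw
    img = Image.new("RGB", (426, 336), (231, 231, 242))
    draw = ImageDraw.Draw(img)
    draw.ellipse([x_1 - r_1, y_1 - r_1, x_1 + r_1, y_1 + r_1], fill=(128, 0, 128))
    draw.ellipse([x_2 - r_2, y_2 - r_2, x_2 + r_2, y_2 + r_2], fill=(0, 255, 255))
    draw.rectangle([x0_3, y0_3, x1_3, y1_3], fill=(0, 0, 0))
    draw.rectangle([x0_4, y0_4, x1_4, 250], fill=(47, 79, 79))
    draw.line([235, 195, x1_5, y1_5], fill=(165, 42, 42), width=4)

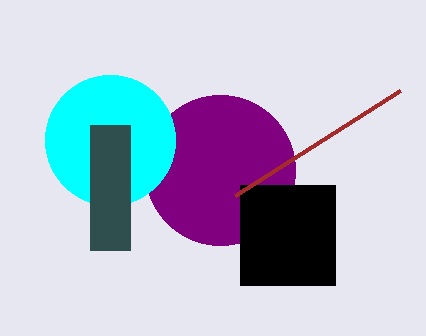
x_1 = 220
y_1 = 170
r_1 = 75
x_2 = 110
y_2 = 140
r_2 = 65
x0_3 = 240
y0_3 = 185
x1_3 = 335
y1_3 = 285
x0_4 = 90
y0_4 = 125
x1_4 = 130
x1_5 = 400
y1_5 = 90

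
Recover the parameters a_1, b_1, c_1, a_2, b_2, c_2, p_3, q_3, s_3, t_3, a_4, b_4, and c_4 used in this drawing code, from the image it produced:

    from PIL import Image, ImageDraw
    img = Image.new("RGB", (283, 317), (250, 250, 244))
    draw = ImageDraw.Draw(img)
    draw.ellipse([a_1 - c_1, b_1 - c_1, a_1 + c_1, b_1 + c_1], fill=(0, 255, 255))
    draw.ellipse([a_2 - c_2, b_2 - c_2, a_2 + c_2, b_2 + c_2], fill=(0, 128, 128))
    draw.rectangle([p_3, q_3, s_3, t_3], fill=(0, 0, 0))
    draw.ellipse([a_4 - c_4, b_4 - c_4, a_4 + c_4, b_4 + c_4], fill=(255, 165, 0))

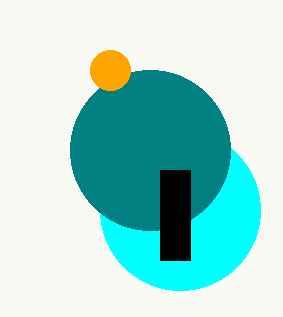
a_1 = 180; b_1 = 210; c_1 = 80; a_2 = 150; b_2 = 150; c_2 = 80; p_3 = 160; q_3 = 170; s_3 = 190; t_3 = 260; a_4 = 110; b_4 = 70; c_4 = 20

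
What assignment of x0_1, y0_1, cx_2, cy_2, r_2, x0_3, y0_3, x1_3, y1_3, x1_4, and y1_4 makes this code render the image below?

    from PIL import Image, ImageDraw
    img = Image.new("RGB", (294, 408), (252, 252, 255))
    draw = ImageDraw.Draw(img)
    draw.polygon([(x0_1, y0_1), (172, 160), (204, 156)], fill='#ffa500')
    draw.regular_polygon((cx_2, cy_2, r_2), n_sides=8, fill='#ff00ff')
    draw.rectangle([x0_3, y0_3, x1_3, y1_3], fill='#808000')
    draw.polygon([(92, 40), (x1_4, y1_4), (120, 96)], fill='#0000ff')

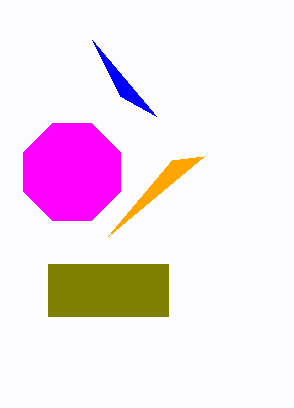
x0_1 = 108, y0_1 = 236, cx_2 = 72, cy_2 = 172, r_2 = 52, x0_3 = 48, y0_3 = 264, x1_3 = 168, y1_3 = 316, x1_4 = 156, y1_4 = 116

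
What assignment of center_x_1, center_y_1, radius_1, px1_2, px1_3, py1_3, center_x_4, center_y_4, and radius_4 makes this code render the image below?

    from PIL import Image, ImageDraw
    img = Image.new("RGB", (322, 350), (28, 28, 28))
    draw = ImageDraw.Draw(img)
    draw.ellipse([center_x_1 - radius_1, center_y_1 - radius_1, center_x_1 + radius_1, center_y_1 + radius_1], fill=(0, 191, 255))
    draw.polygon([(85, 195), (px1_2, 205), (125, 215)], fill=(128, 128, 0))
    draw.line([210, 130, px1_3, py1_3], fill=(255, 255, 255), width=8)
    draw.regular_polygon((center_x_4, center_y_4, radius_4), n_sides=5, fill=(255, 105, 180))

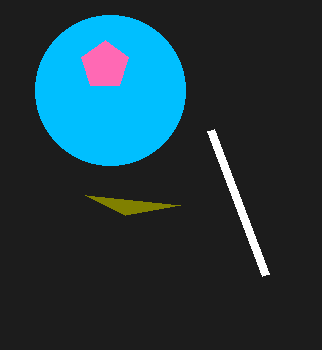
center_x_1 = 110; center_y_1 = 90; radius_1 = 75; px1_2 = 180; px1_3 = 265; py1_3 = 275; center_x_4 = 105; center_y_4 = 65; radius_4 = 25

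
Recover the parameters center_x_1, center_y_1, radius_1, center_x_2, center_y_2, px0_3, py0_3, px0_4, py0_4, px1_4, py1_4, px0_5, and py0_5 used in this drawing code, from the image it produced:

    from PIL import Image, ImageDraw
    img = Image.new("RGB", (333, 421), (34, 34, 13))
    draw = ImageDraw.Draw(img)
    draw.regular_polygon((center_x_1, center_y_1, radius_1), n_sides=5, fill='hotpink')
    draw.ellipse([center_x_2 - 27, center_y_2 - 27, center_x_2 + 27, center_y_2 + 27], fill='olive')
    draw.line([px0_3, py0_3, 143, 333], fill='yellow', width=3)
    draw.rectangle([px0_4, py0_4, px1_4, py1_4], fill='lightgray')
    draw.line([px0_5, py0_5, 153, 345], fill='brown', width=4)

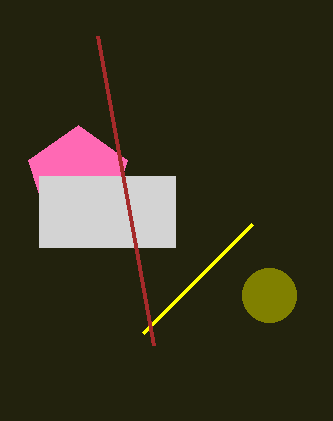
center_x_1 = 78
center_y_1 = 177
radius_1 = 52
center_x_2 = 269
center_y_2 = 295
px0_3 = 252
py0_3 = 224
px0_4 = 39
py0_4 = 176
px1_4 = 175
py1_4 = 247
px0_5 = 97
py0_5 = 36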